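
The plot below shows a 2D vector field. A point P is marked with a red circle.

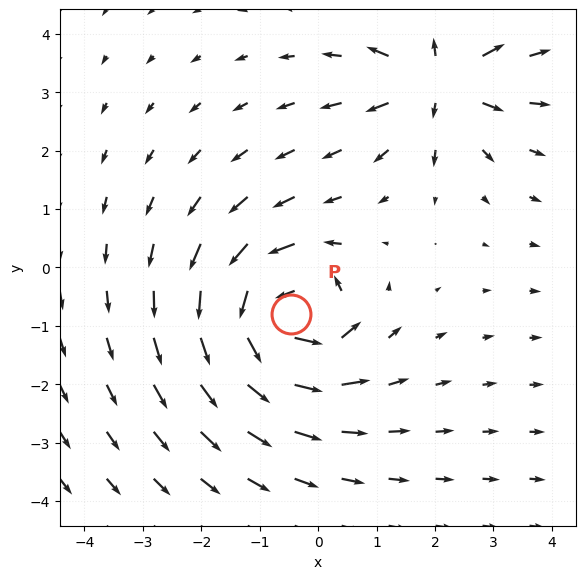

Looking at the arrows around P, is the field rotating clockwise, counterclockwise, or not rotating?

Near P at (-0.5, -0.8) the arrows circulate counterclockwise. The curl (z-component) there is about +6; positive curl means counterclockwise rotation.

counterclockwise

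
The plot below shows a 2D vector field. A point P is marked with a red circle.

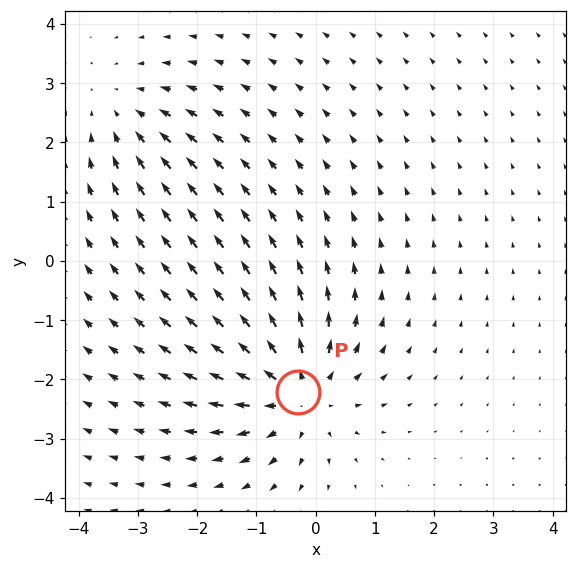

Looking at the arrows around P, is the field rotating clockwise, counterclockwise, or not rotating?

Near P at (-0.3, -2.2) the arrows show no circulation. The curl there is ≈0.

not rotating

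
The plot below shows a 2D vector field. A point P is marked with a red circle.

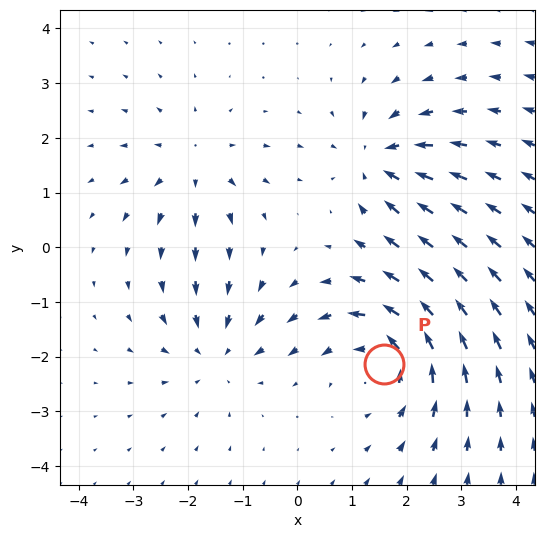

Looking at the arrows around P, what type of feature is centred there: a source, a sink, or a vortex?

At P (1.6, -2.1) the arrows circulate counterclockwise. Divergence ≈0, curl about +4 — near-zero divergence with nonzero curl is a vortex.

vortex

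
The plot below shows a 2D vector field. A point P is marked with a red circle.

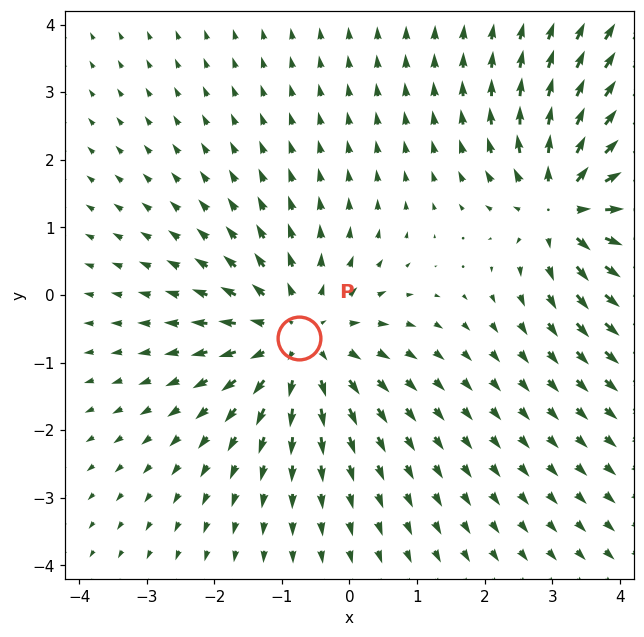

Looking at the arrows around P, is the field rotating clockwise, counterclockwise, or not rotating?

Near P at (-0.7, -0.6) the arrows show no circulation. The curl there is ≈0.

not rotating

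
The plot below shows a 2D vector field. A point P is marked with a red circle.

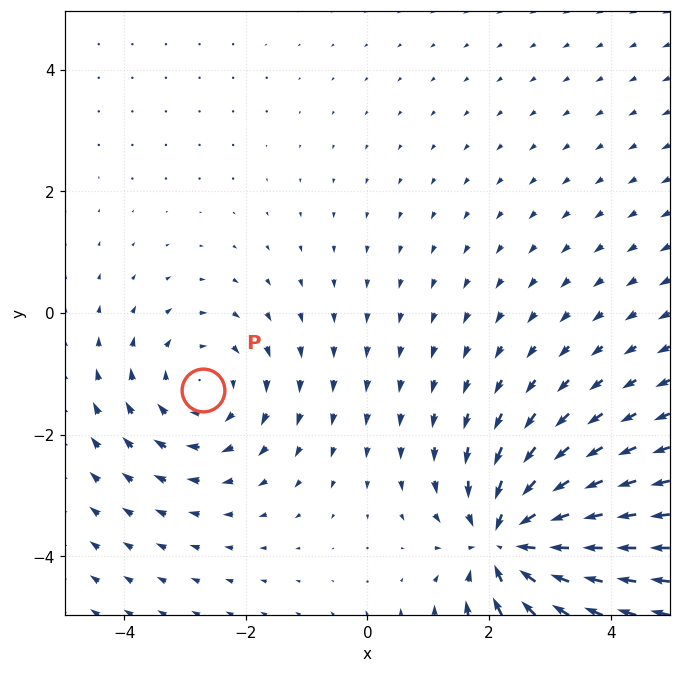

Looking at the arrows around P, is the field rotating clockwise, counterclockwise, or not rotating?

Near P at (-2.7, -1.3) the arrows circulate clockwise. The curl (z-component) there is about -3; negative curl means clockwise rotation.

clockwise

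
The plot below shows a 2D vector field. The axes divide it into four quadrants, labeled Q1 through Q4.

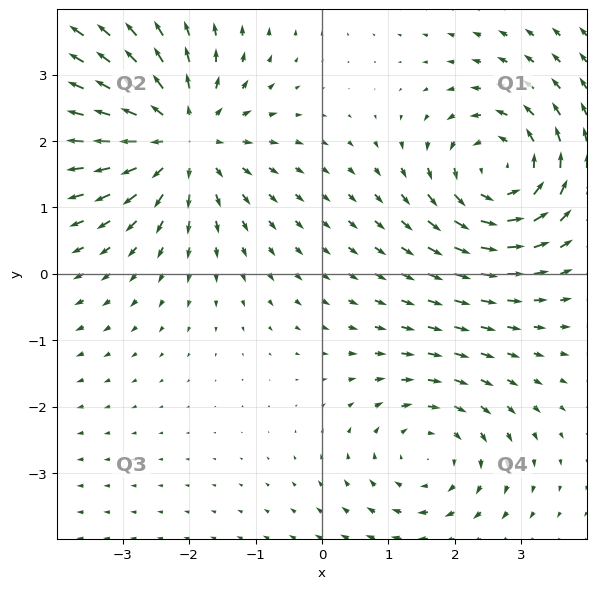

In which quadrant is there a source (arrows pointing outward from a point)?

Q2

The source sits at approximately (-2.1, 2.1), which lies in quadrant Q2. The divergence there is about +4, positive as expected for a source.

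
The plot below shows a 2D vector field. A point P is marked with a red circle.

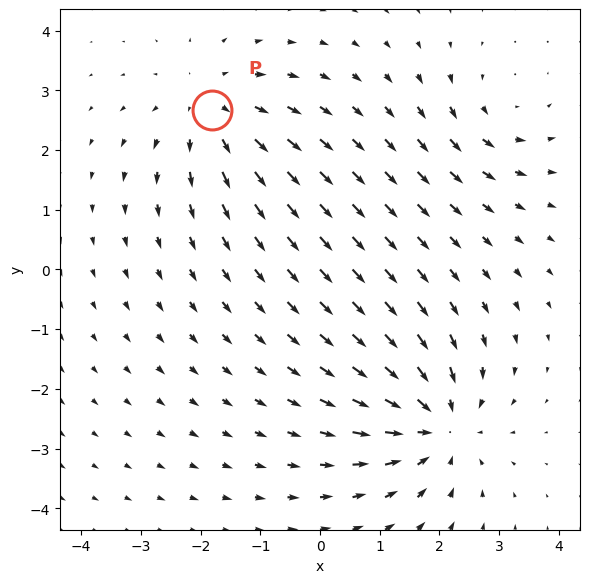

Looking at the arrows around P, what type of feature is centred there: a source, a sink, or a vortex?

At P (-1.8, 2.7) the arrows spread outward. Divergence about +3, curl ≈0 — positive divergence with near-zero curl is a source.

source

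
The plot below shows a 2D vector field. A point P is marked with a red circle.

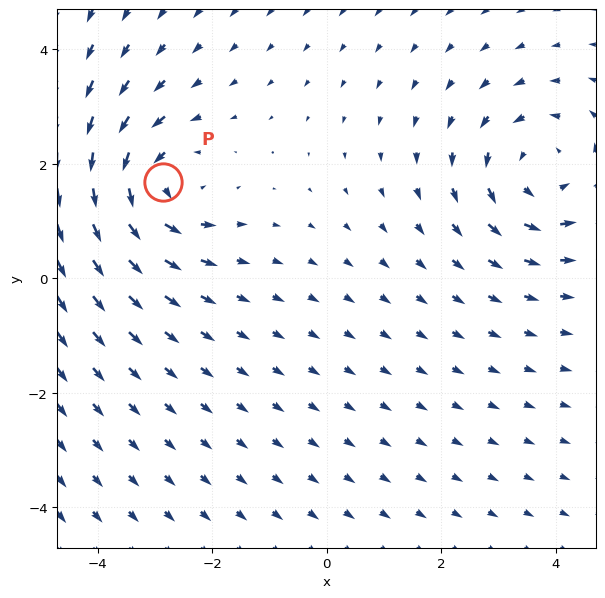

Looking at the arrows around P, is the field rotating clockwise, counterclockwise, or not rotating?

counterclockwise

Near P at (-2.9, 1.7) the arrows circulate counterclockwise. The curl (z-component) there is about +4; positive curl means counterclockwise rotation.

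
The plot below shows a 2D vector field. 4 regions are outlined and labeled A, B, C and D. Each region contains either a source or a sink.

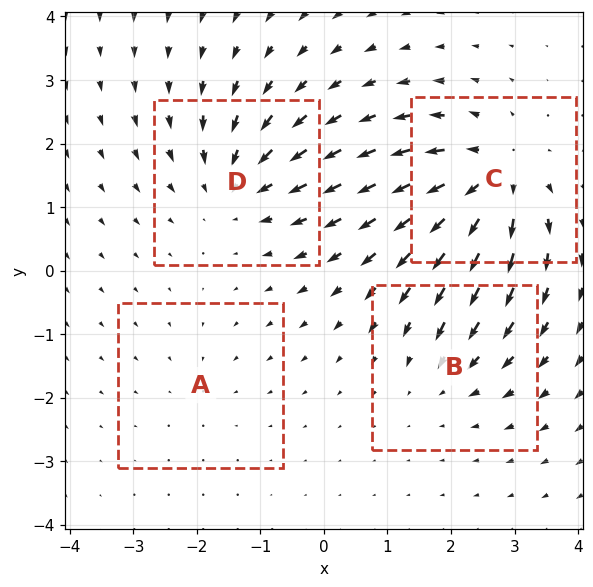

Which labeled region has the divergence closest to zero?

A

Divergence at each region's feature centre — A: about -2, B: about -3, C: about +6, D: about -5. Region A is closest to zero.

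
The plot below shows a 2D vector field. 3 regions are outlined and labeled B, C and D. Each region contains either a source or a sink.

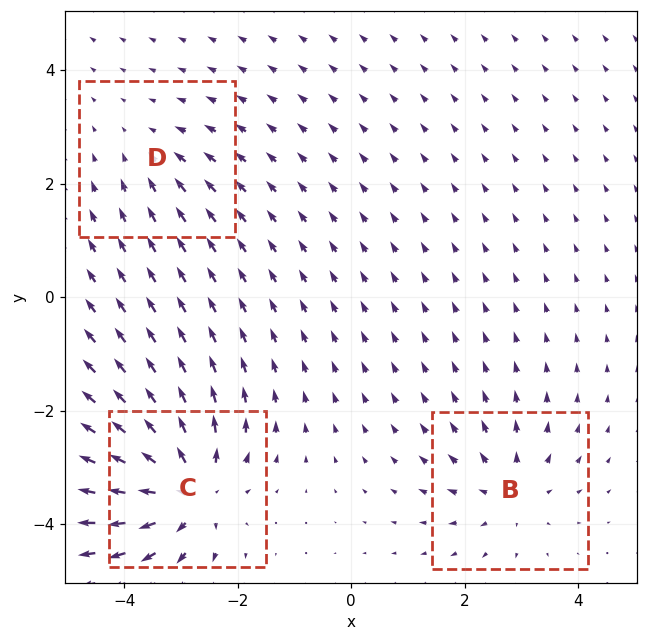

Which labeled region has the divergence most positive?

Divergence at each region's feature centre — B: about +3, C: about +6, D: about -2. Region C is most positive.

C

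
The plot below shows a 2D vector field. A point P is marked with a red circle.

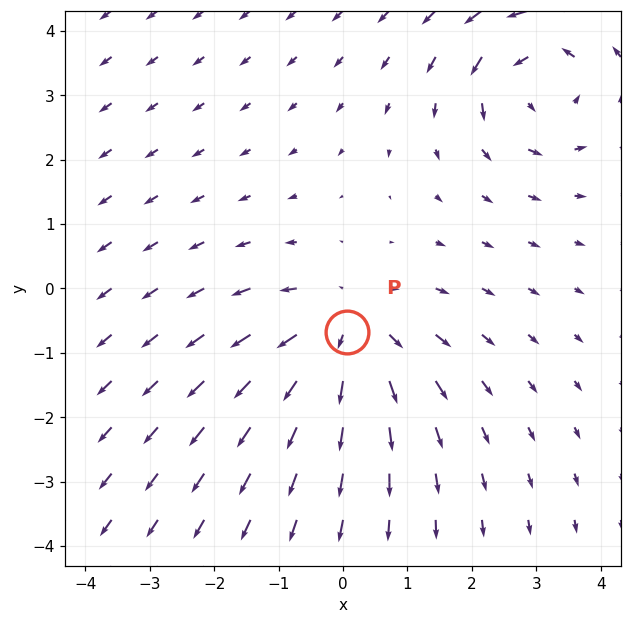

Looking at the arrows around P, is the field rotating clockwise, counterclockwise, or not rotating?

Near P at (0.1, -0.7) the arrows show no circulation. The curl there is ≈0.

not rotating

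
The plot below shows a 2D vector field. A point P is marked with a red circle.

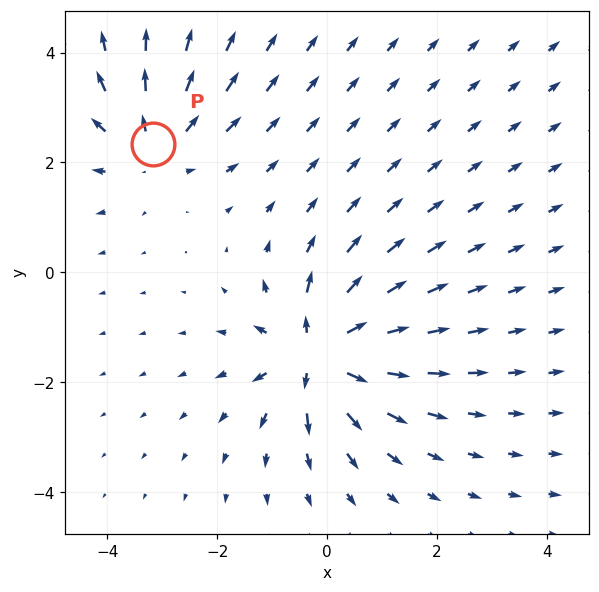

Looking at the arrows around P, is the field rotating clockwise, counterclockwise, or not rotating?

not rotating

Near P at (-3.2, 2.3) the arrows show no circulation. The curl there is ≈0.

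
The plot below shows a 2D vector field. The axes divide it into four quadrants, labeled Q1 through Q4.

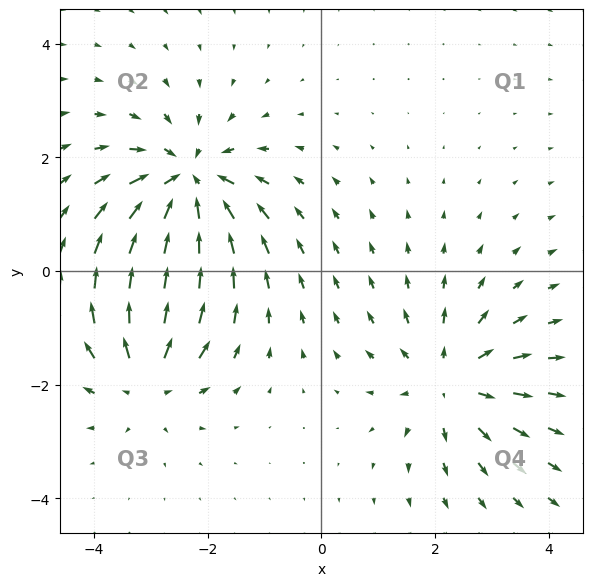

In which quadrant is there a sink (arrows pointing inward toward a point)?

The sink sits at approximately (-2.4, 1.5), which lies in quadrant Q2. The divergence there is about -5, negative as expected for a sink.

Q2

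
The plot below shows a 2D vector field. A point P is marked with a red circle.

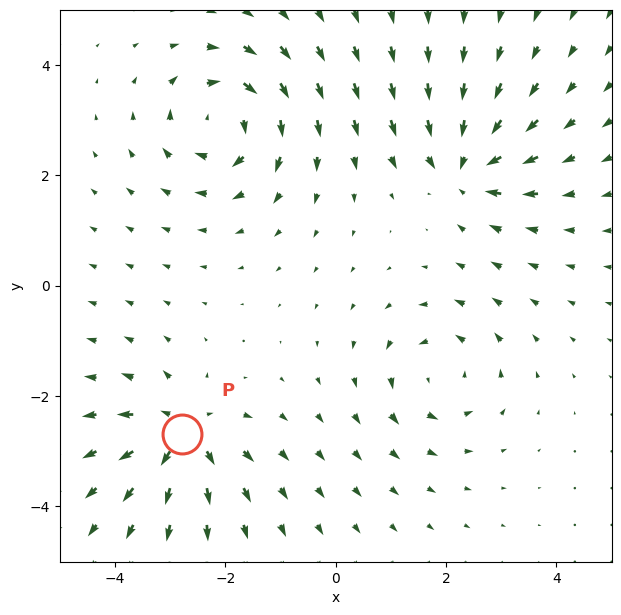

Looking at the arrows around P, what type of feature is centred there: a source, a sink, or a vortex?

source

At P (-2.8, -2.7) the arrows spread outward. Divergence about +5, curl ≈0 — positive divergence with near-zero curl is a source.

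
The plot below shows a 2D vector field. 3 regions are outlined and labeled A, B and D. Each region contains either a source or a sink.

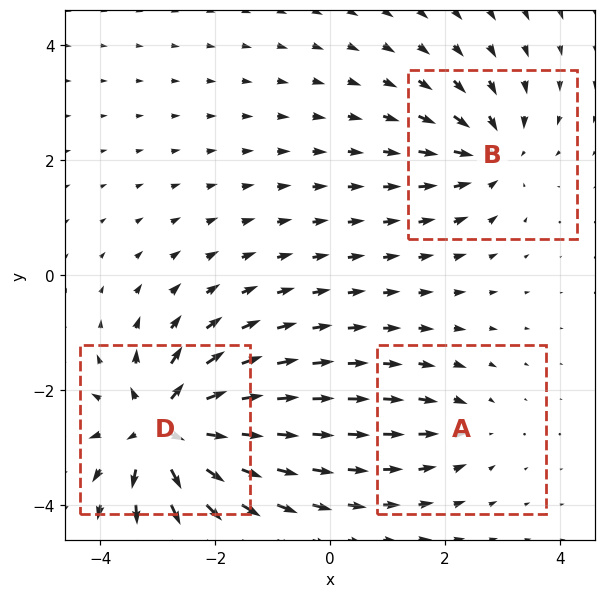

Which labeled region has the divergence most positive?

Divergence at each region's feature centre — A: about -2, B: about -4, D: about +6. Region D is most positive.

D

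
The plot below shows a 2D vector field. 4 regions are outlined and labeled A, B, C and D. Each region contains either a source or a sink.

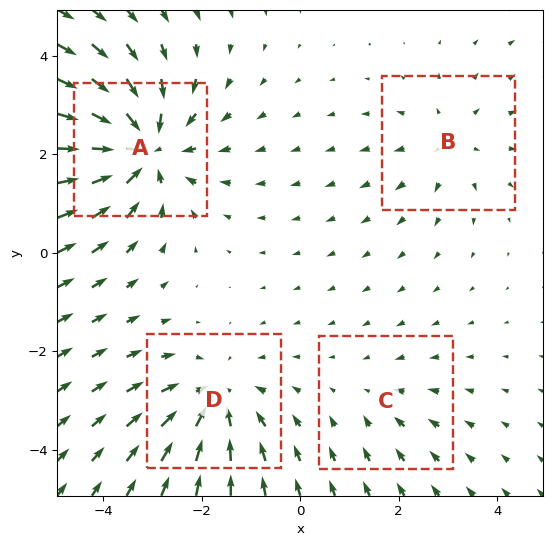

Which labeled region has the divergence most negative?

A

Divergence at each region's feature centre — A: about -6, B: about +3, C: about -2, D: about -4. Region A is most negative.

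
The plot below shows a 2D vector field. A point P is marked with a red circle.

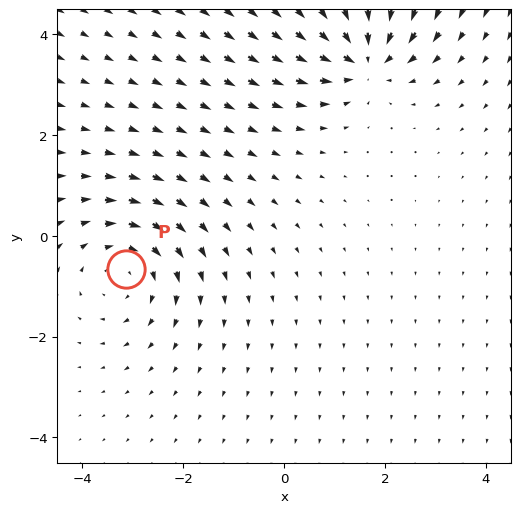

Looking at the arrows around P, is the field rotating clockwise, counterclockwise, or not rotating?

clockwise

Near P at (-3.1, -0.7) the arrows circulate clockwise. The curl (z-component) there is about -3; negative curl means clockwise rotation.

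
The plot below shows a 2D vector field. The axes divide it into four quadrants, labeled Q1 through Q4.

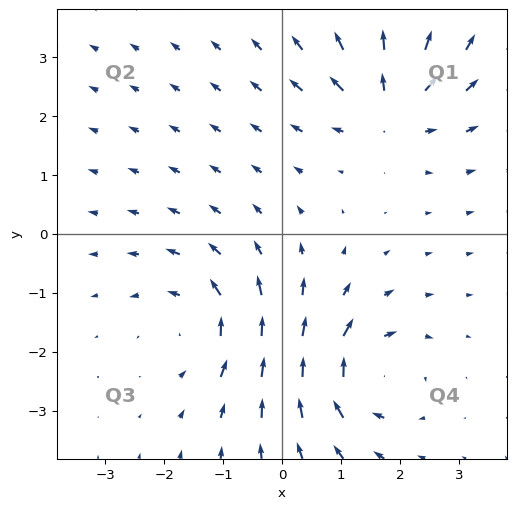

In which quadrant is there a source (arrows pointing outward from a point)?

The source sits at approximately (1.8, 2.2), which lies in quadrant Q1. The divergence there is about +6, positive as expected for a source.

Q1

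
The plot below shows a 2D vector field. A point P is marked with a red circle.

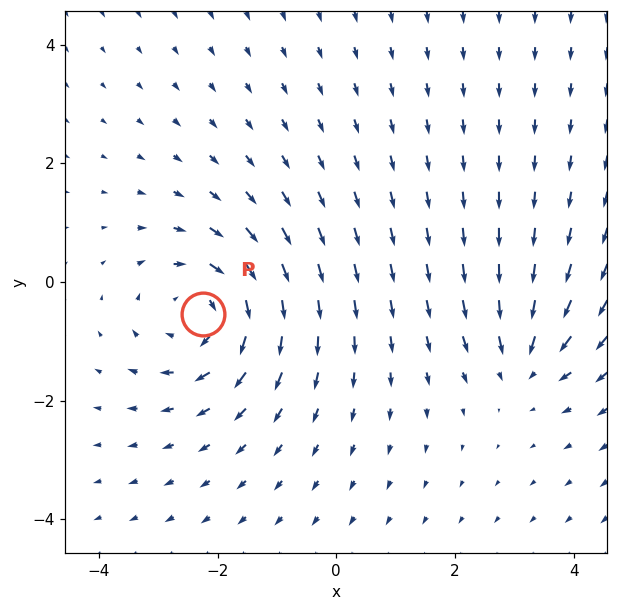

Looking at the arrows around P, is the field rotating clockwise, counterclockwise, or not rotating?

Near P at (-2.3, -0.5) the arrows circulate clockwise. The curl (z-component) there is about -4; negative curl means clockwise rotation.

clockwise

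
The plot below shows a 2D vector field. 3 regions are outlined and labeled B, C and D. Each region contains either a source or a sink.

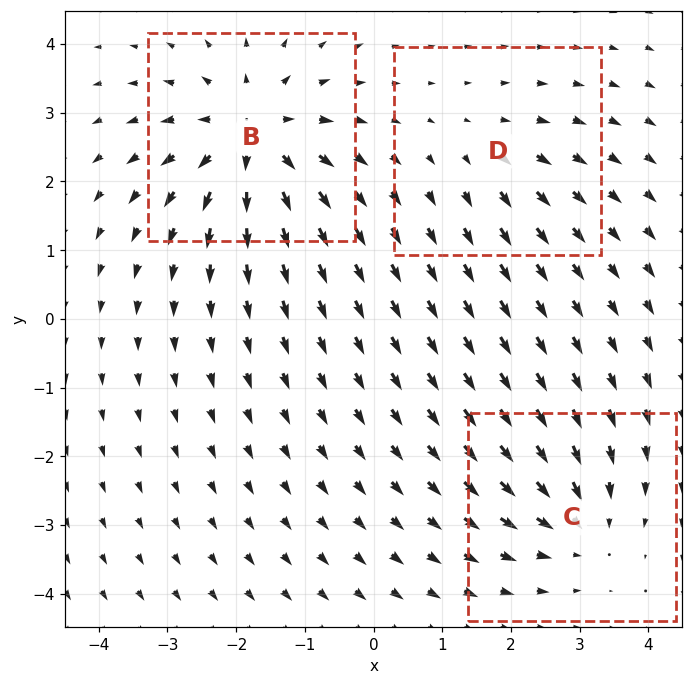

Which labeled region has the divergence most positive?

Divergence at each region's feature centre — B: about +5, C: about -3, D: about +2. Region B is most positive.

B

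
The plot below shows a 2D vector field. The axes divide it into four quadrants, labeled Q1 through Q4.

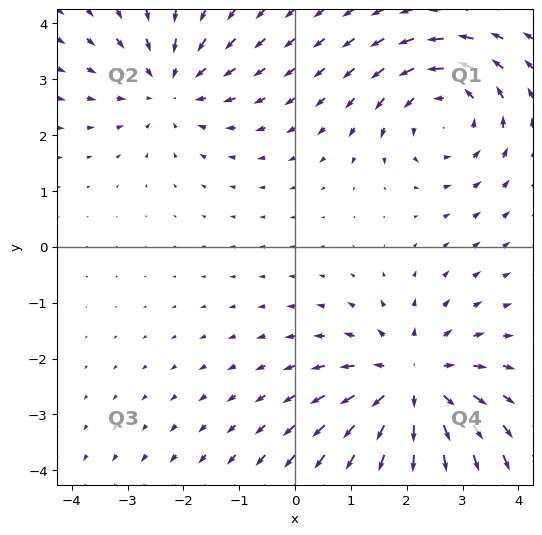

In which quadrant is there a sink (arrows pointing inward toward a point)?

The sink sits at approximately (-2.2, 2.9), which lies in quadrant Q2. The divergence there is about -3, negative as expected for a sink.

Q2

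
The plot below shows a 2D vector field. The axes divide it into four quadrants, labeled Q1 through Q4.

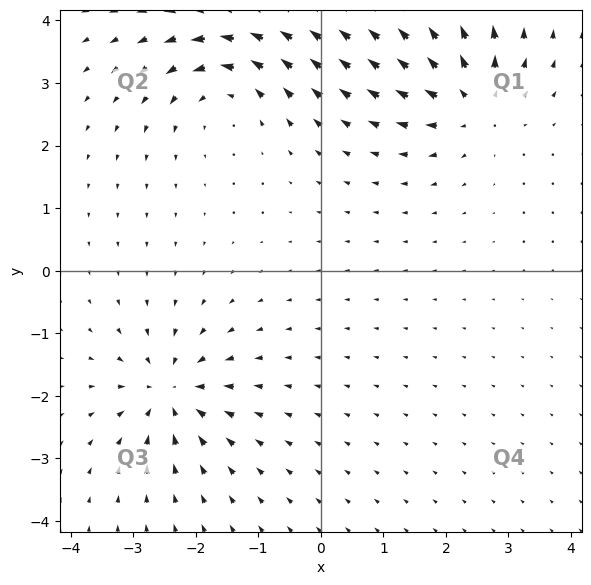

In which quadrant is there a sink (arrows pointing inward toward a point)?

The sink sits at approximately (-2.4, -1.9), which lies in quadrant Q3. The divergence there is about -6, negative as expected for a sink.

Q3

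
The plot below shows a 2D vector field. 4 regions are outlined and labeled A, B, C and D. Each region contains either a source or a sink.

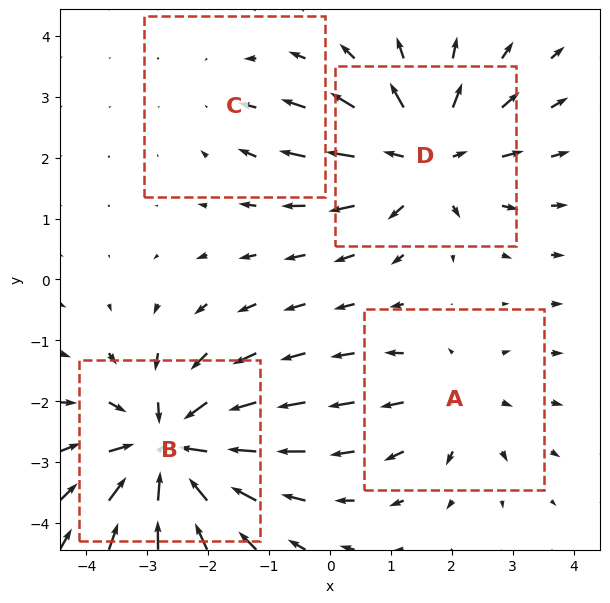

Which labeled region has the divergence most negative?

B

Divergence at each region's feature centre — A: about +3, B: about -7, C: about -2, D: about +5. Region B is most negative.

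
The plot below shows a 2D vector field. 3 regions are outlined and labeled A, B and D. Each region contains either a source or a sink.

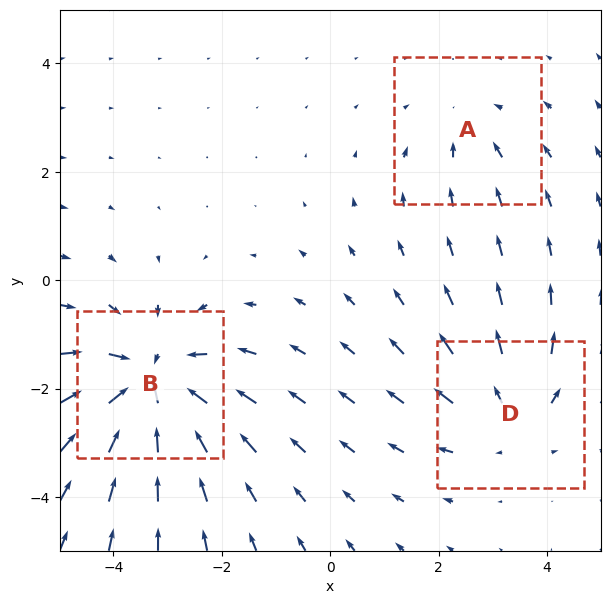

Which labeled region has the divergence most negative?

B

Divergence at each region's feature centre — A: about -2, B: about -4, D: about +3. Region B is most negative.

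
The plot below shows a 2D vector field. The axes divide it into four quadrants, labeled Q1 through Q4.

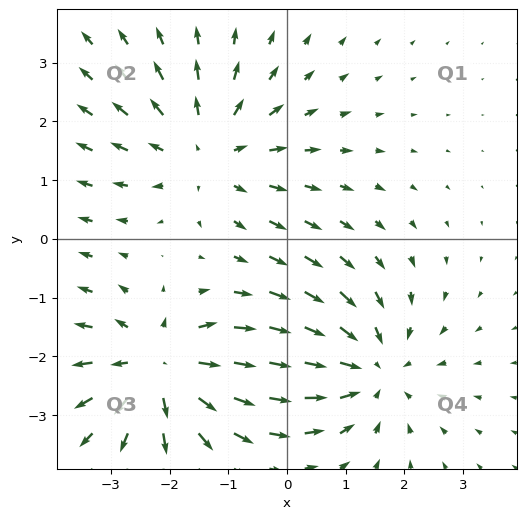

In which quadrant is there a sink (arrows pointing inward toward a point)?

Q4

The sink sits at approximately (1.4, -2.2), which lies in quadrant Q4. The divergence there is about -4, negative as expected for a sink.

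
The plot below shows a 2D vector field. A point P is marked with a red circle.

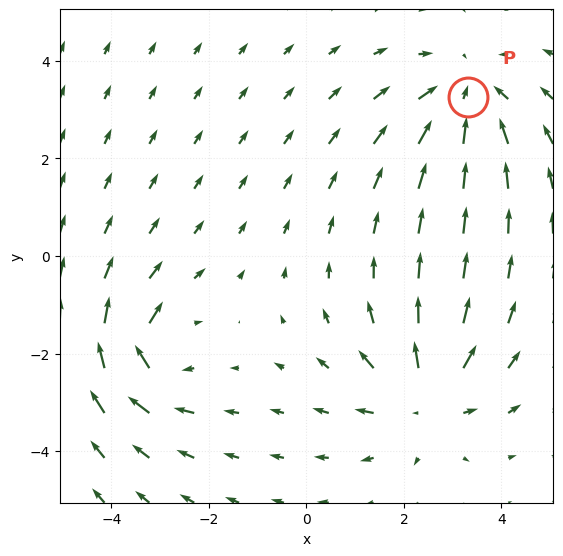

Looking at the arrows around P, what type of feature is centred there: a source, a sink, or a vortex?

At P (3.3, 3.3) the arrows converge inward. Divergence about -4, curl ≈0 — negative divergence with near-zero curl is a sink.

sink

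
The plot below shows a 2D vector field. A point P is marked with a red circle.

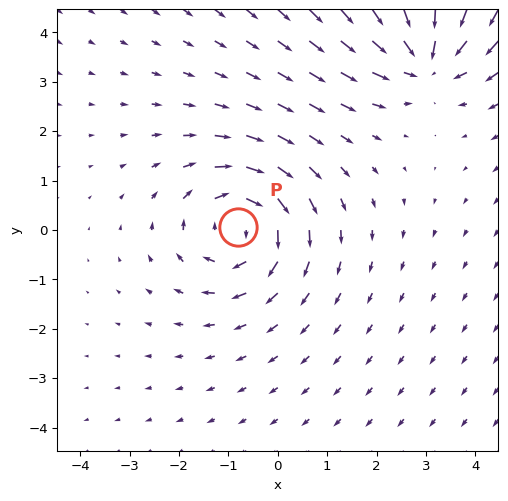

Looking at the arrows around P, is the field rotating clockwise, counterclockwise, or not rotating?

Near P at (-0.8, 0.1) the arrows circulate clockwise. The curl (z-component) there is about -5; negative curl means clockwise rotation.

clockwise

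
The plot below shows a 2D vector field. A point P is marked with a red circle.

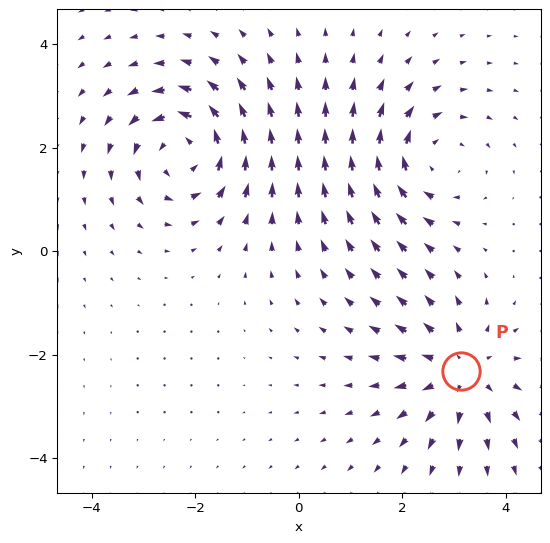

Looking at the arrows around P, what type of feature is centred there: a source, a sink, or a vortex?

At P (3.1, -2.3) the arrows spread outward. Divergence about +3, curl ≈0 — positive divergence with near-zero curl is a source.

source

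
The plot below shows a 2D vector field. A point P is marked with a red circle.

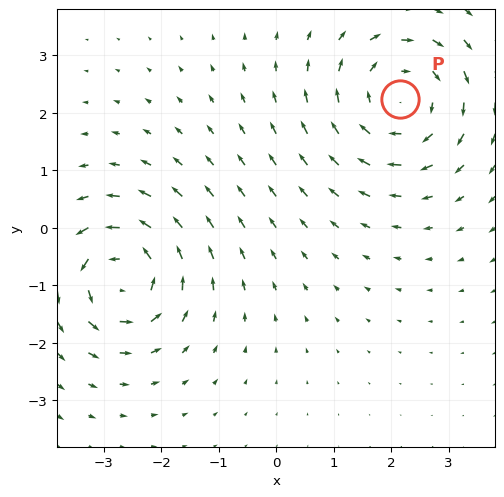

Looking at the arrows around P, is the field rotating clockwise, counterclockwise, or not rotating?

Near P at (2.2, 2.2) the arrows circulate clockwise. The curl (z-component) there is about -4; negative curl means clockwise rotation.

clockwise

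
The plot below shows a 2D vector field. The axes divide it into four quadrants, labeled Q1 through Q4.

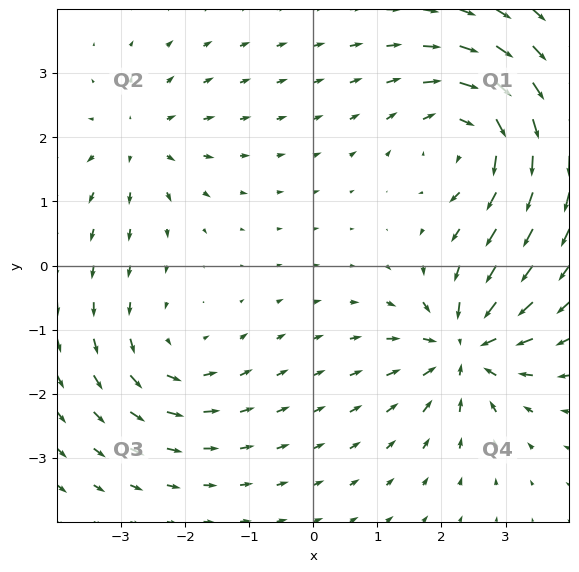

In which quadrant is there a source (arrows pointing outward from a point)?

The source sits at approximately (-2.7, 1.9), which lies in quadrant Q2. The divergence there is about +3, positive as expected for a source.

Q2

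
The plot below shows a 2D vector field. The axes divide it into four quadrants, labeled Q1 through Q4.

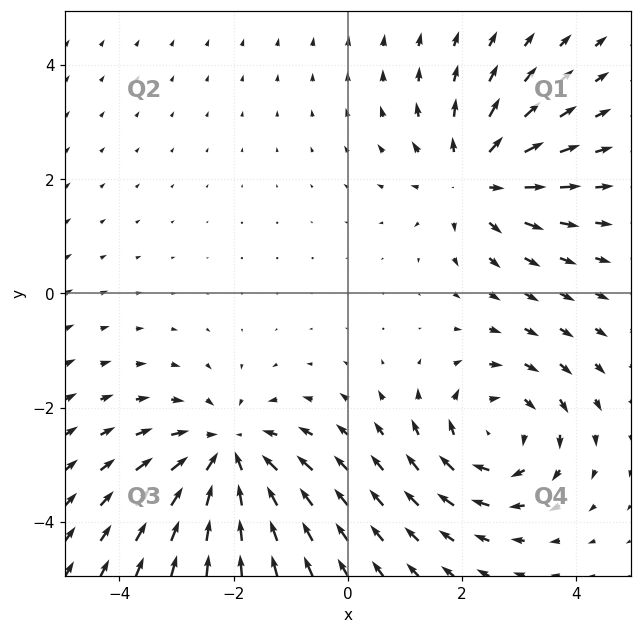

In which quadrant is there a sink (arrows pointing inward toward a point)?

Q3

The sink sits at approximately (-2.1, -2.8), which lies in quadrant Q3. The divergence there is about -4, negative as expected for a sink.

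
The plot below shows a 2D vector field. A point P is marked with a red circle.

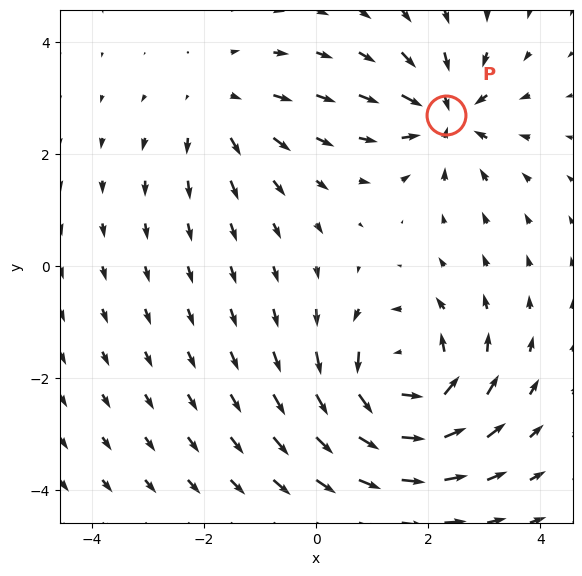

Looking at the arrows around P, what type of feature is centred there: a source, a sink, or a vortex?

sink

At P (2.3, 2.7) the arrows converge inward. Divergence about -5, curl ≈0 — negative divergence with near-zero curl is a sink.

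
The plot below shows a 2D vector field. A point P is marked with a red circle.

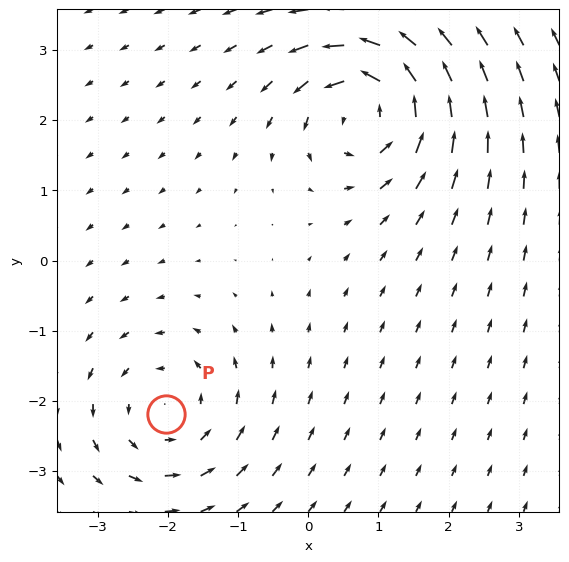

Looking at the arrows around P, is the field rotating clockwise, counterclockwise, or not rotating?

counterclockwise

Near P at (-2.0, -2.2) the arrows circulate counterclockwise. The curl (z-component) there is about +4; positive curl means counterclockwise rotation.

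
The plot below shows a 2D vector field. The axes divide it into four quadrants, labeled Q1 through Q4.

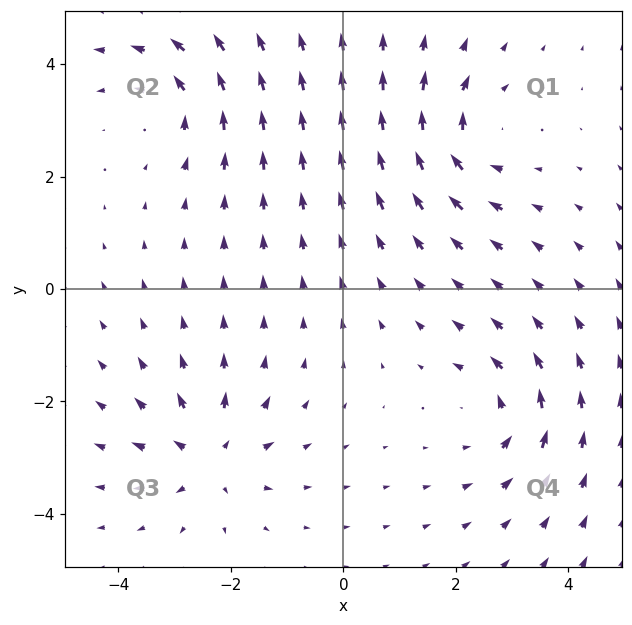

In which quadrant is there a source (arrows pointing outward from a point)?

Q3

The source sits at approximately (-2.4, -3.0), which lies in quadrant Q3. The divergence there is about +5, positive as expected for a source.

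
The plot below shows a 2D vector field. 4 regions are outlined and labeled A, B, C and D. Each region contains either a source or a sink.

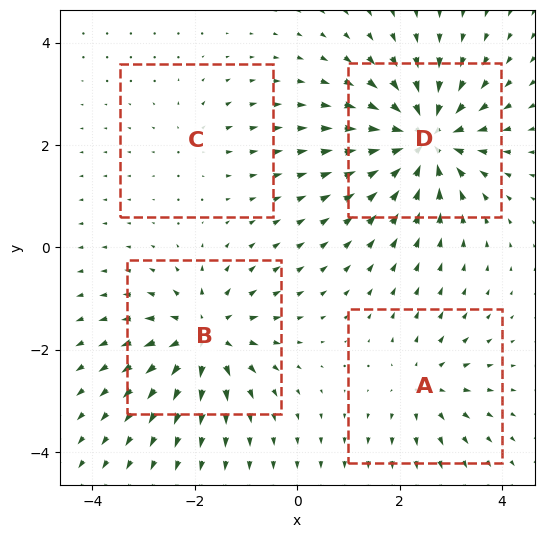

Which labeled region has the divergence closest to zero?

C

Divergence at each region's feature centre — A: about +4, B: about +6, C: about +2, D: about -8. Region C is closest to zero.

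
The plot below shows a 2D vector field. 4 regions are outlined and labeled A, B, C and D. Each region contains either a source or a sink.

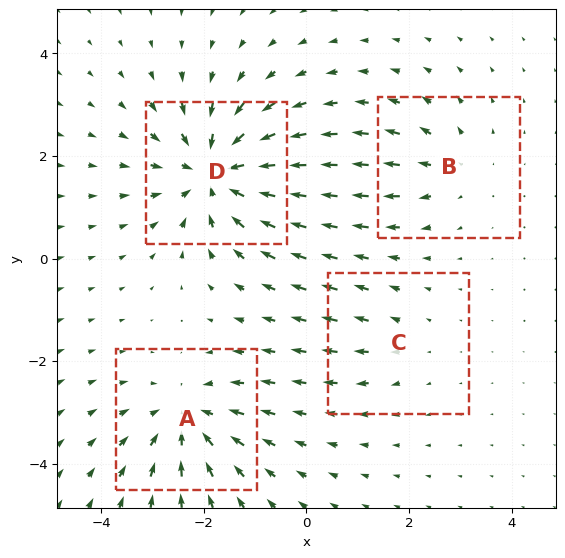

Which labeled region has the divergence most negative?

Divergence at each region's feature centre — A: about -5, B: about +3, C: about +2, D: about -7. Region D is most negative.

D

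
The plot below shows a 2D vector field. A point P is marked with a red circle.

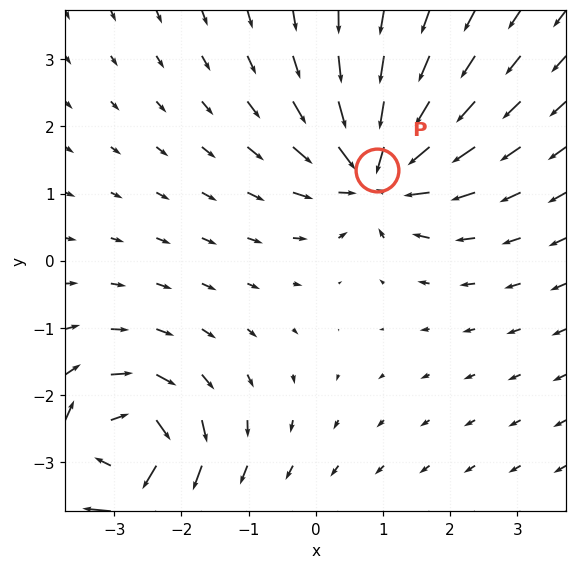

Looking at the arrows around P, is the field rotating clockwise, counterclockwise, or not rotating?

Near P at (0.9, 1.3) the arrows show no circulation. The curl there is ≈0.

not rotating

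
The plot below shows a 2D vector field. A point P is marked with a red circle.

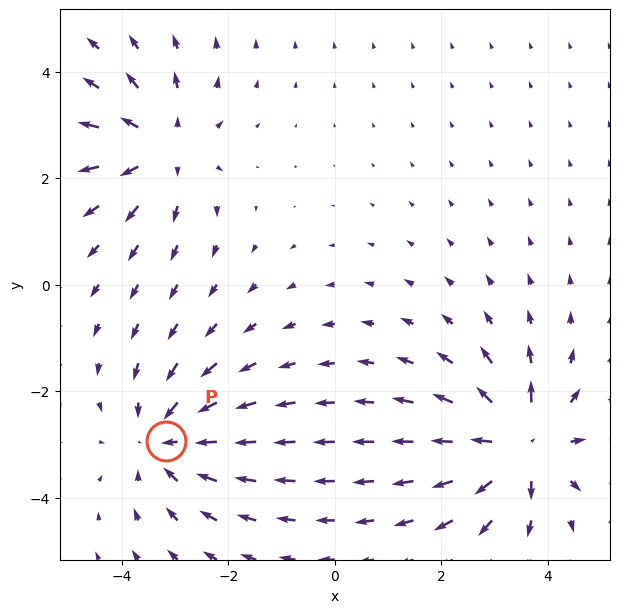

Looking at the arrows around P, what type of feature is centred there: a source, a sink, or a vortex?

At P (-3.2, -2.9) the arrows converge inward. Divergence about -3, curl ≈0 — negative divergence with near-zero curl is a sink.

sink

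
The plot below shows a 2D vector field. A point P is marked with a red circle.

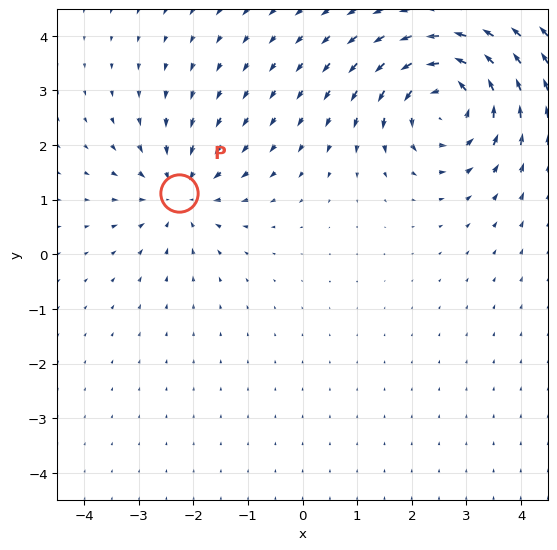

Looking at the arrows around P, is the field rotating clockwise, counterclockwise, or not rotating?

not rotating

Near P at (-2.3, 1.1) the arrows show no circulation. The curl there is ≈0.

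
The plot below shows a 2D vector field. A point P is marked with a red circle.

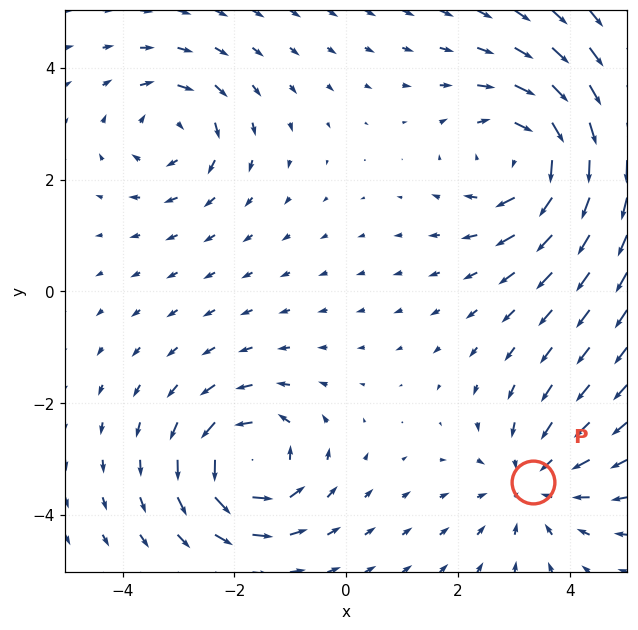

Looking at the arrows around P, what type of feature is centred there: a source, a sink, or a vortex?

sink

At P (3.4, -3.4) the arrows converge inward. Divergence about -3, curl ≈0 — negative divergence with near-zero curl is a sink.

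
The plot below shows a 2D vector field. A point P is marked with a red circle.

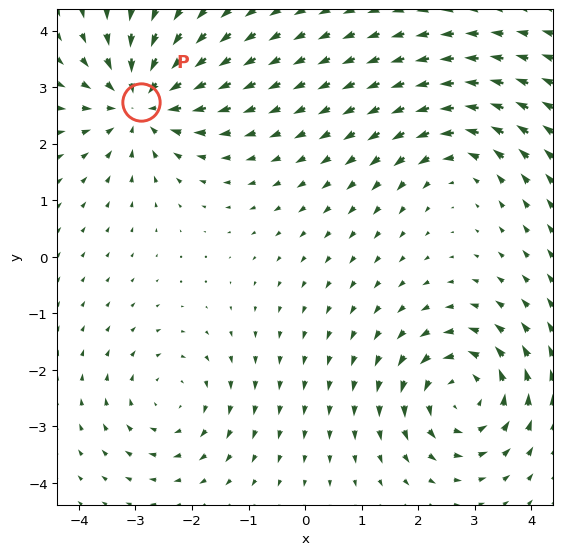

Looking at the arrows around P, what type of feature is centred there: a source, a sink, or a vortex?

At P (-2.9, 2.7) the arrows converge inward. Divergence about -5, curl ≈0 — negative divergence with near-zero curl is a sink.

sink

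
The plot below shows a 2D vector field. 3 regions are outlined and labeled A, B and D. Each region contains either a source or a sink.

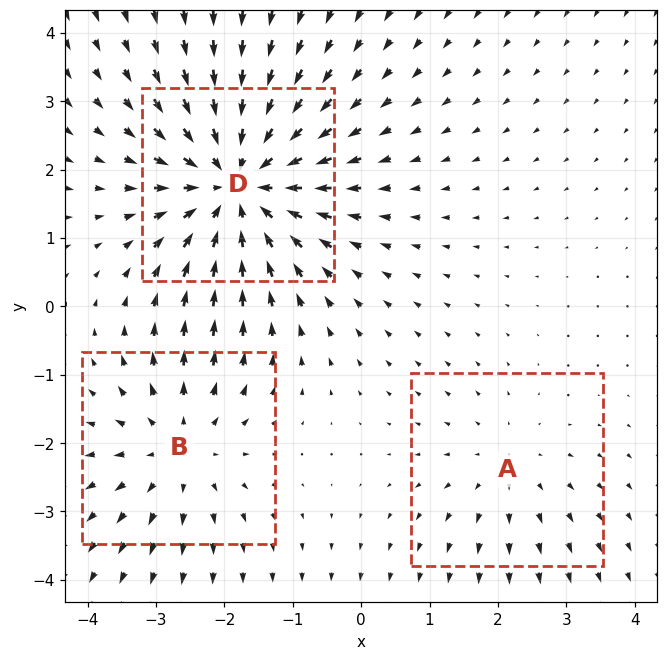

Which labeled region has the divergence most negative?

D

Divergence at each region's feature centre — A: about +2, B: about +3, D: about -4. Region D is most negative.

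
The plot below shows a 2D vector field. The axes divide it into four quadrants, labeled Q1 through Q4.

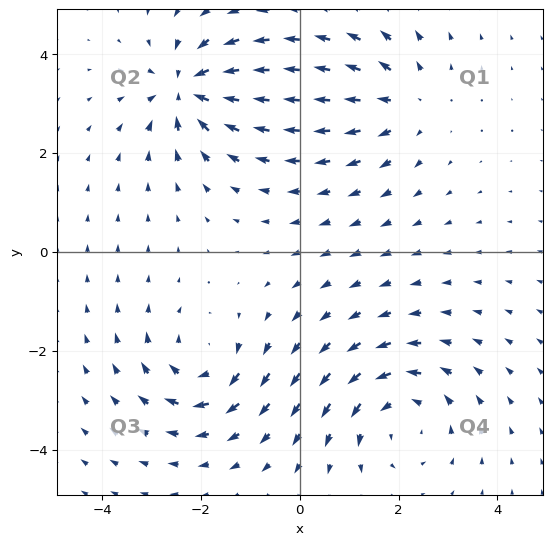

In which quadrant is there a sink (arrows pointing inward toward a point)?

Q2

The sink sits at approximately (-2.3, 3.3), which lies in quadrant Q2. The divergence there is about -6, negative as expected for a sink.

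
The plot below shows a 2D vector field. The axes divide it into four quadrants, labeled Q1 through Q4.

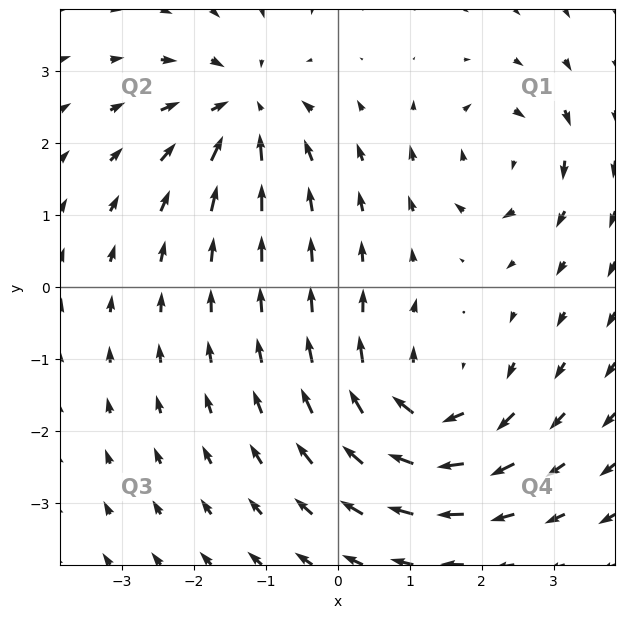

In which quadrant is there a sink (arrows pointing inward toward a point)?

The sink sits at approximately (-1.3, 2.5), which lies in quadrant Q2. The divergence there is about -5, negative as expected for a sink.

Q2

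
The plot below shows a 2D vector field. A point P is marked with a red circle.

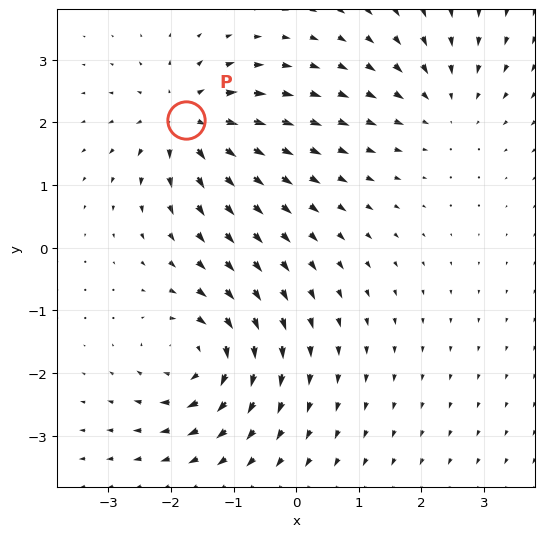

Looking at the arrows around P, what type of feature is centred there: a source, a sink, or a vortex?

source

At P (-1.8, 2.0) the arrows spread outward. Divergence about +6, curl ≈0 — positive divergence with near-zero curl is a source.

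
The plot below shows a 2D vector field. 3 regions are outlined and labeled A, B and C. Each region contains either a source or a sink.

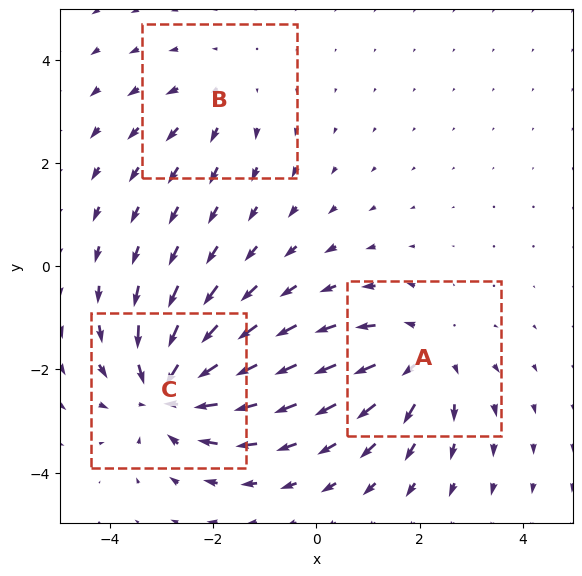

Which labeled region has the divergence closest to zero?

B

Divergence at each region's feature centre — A: about +3, B: about +2, C: about -4. Region B is closest to zero.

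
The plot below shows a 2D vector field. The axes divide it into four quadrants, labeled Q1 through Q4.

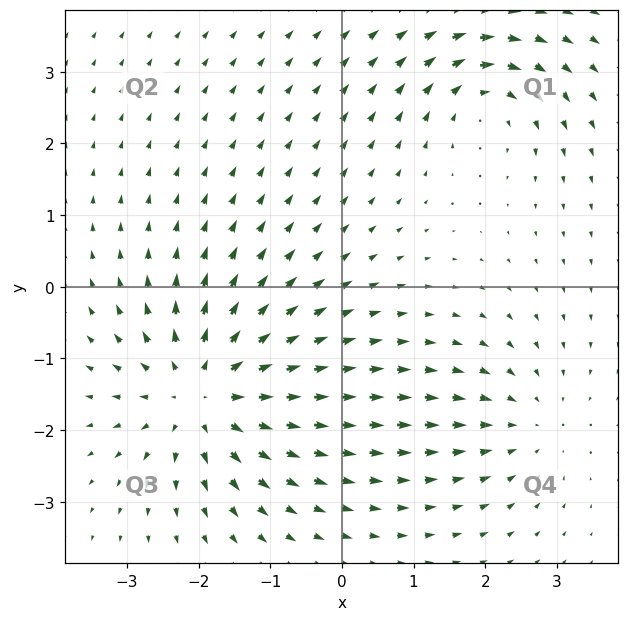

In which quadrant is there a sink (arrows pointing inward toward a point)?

The sink sits at approximately (2.6, -1.9), which lies in quadrant Q4. The divergence there is about -2, negative as expected for a sink.

Q4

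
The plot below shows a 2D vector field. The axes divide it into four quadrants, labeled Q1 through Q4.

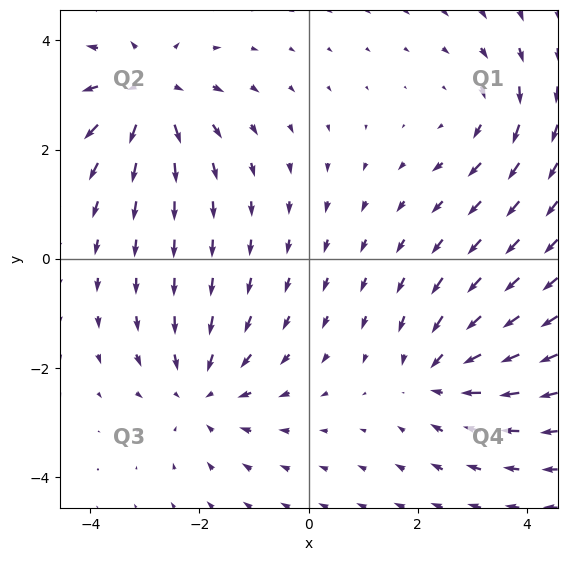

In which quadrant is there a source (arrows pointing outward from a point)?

Q2

The source sits at approximately (-2.9, 3.0), which lies in quadrant Q2. The divergence there is about +5, positive as expected for a source.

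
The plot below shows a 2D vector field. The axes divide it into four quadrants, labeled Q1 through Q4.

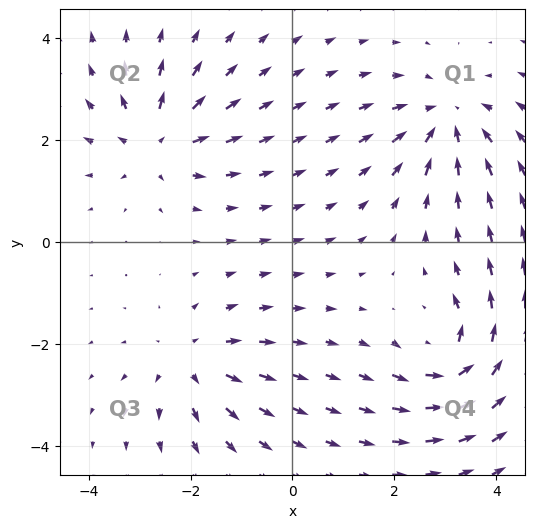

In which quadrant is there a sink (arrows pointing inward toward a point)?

Q1

The sink sits at approximately (3.0, 2.4), which lies in quadrant Q1. The divergence there is about -5, negative as expected for a sink.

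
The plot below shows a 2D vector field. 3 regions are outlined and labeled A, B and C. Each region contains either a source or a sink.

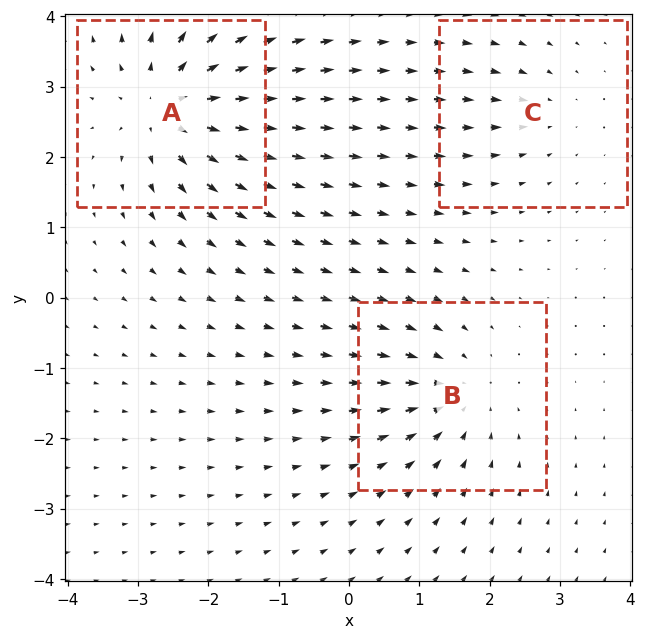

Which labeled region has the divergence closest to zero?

C

Divergence at each region's feature centre — A: about +5, B: about -4, C: about -2. Region C is closest to zero.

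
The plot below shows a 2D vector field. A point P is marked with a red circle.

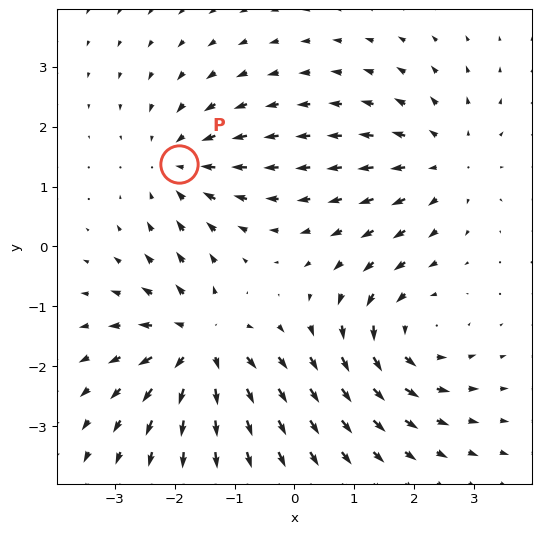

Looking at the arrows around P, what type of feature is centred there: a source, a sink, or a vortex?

sink

At P (-1.9, 1.4) the arrows converge inward. Divergence about -3, curl ≈0 — negative divergence with near-zero curl is a sink.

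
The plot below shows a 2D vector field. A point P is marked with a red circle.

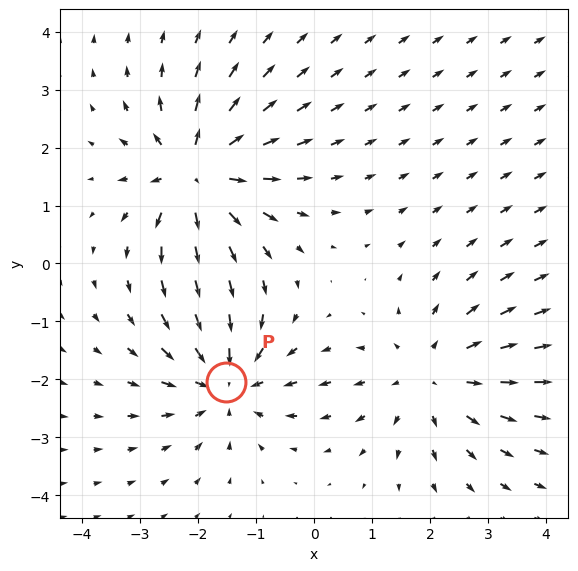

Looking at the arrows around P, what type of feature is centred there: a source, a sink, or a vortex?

At P (-1.5, -2.1) the arrows converge inward. Divergence about -3, curl ≈0 — negative divergence with near-zero curl is a sink.

sink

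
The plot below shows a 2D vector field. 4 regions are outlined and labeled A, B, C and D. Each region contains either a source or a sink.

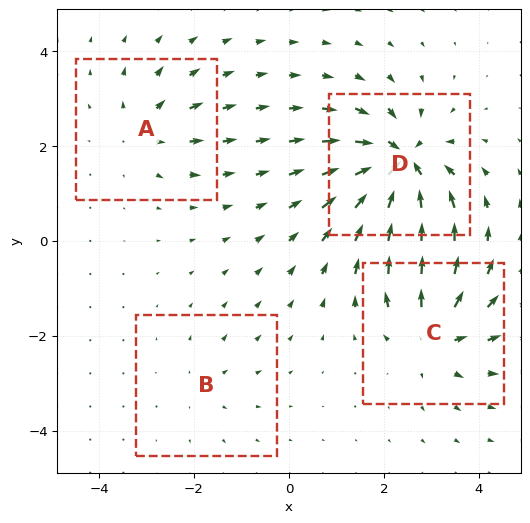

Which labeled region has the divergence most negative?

D

Divergence at each region's feature centre — A: about +4, B: about +3, C: about +6, D: about -9. Region D is most negative.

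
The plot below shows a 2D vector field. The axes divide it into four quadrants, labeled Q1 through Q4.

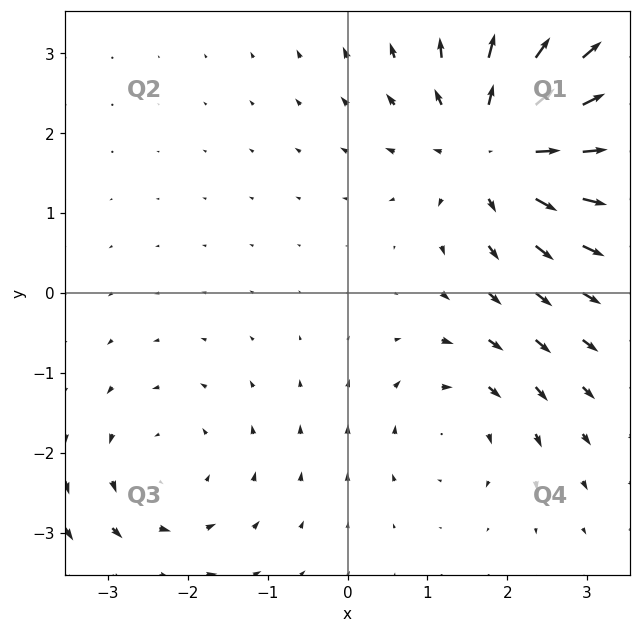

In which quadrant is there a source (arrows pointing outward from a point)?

The source sits at approximately (1.9, 1.9), which lies in quadrant Q1. The divergence there is about +5, positive as expected for a source.

Q1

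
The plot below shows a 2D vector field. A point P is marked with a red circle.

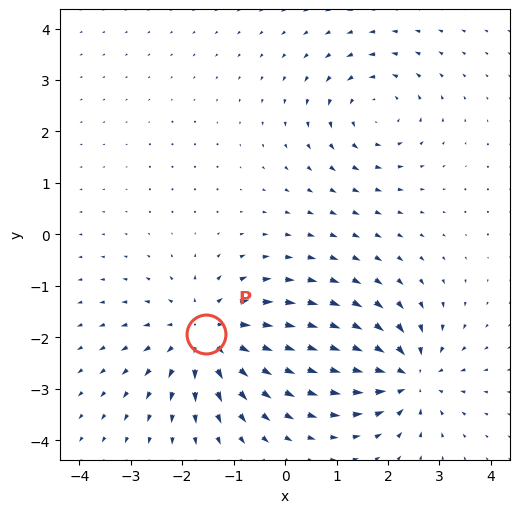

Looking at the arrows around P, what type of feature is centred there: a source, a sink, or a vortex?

source

At P (-1.5, -1.9) the arrows spread outward. Divergence about +4, curl ≈0 — positive divergence with near-zero curl is a source.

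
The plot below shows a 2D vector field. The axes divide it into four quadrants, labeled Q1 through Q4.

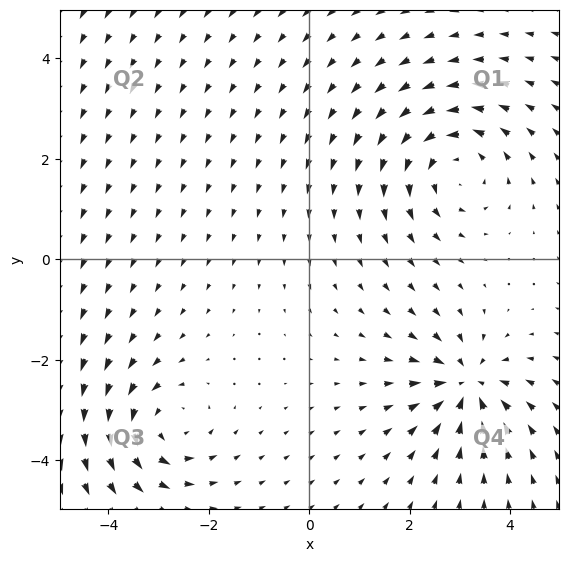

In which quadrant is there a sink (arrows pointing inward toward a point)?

The sink sits at approximately (3.1, -2.5), which lies in quadrant Q4. The divergence there is about -5, negative as expected for a sink.

Q4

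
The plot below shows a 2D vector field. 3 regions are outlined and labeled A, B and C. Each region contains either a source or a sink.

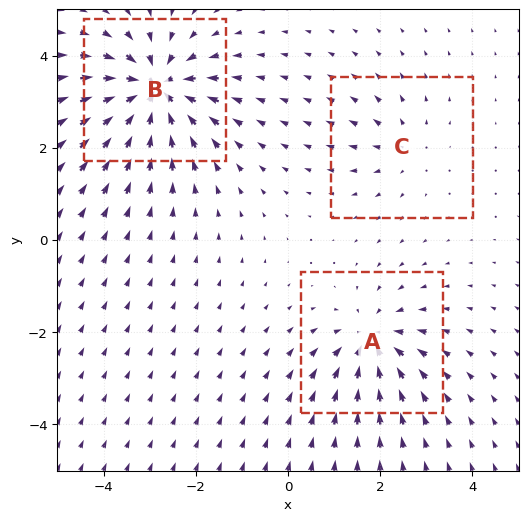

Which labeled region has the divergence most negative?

Divergence at each region's feature centre — A: about -4, B: about -6, C: about +2. Region B is most negative.

B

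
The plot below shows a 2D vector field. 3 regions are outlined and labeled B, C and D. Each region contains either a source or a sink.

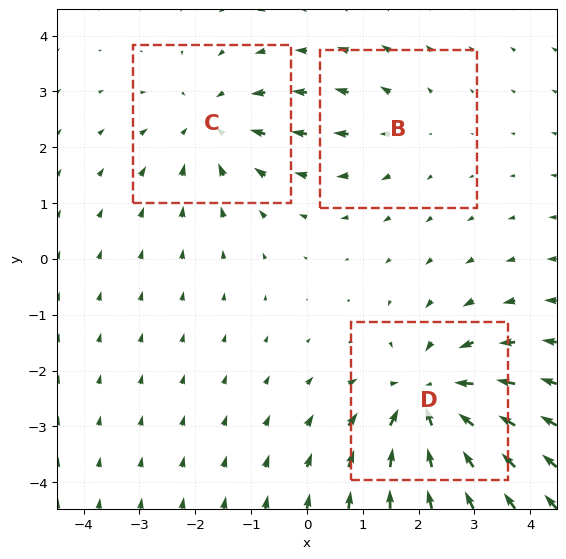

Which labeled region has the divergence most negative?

D

Divergence at each region's feature centre — B: about +2, C: about -3, D: about -4. Region D is most negative.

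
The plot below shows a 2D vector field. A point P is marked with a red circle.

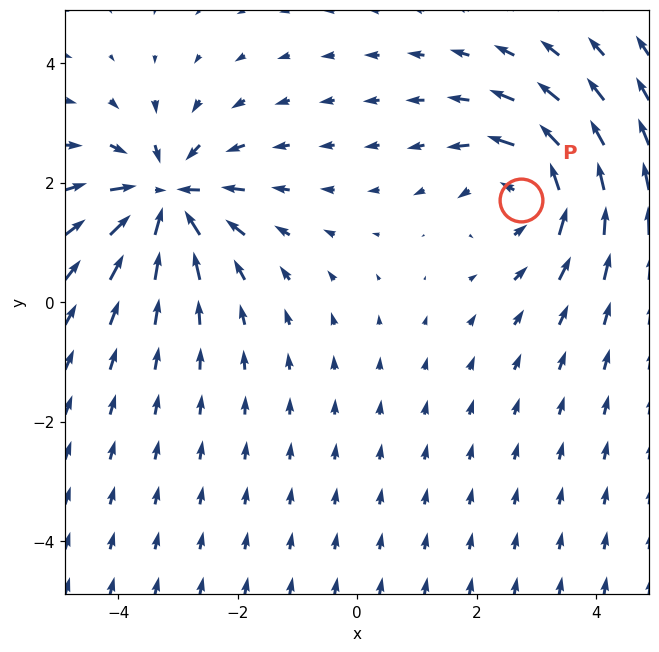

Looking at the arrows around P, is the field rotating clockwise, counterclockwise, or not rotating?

Near P at (2.7, 1.7) the arrows circulate counterclockwise. The curl (z-component) there is about +5; positive curl means counterclockwise rotation.

counterclockwise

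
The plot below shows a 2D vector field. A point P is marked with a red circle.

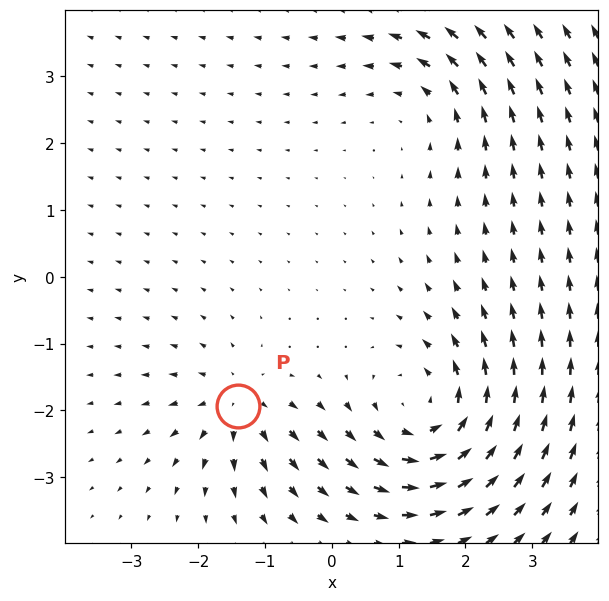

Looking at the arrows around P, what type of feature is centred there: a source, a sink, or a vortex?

At P (-1.4, -1.9) the arrows spread outward. Divergence about +4, curl ≈0 — positive divergence with near-zero curl is a source.

source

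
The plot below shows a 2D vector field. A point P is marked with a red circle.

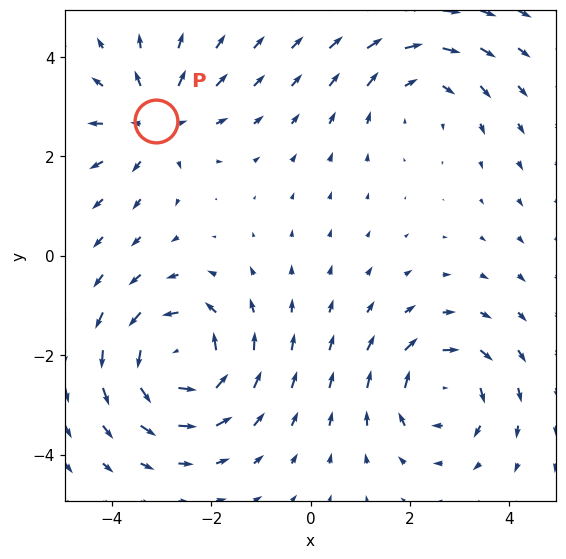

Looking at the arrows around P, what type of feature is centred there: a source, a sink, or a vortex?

At P (-3.1, 2.7) the arrows spread outward. Divergence about +4, curl ≈0 — positive divergence with near-zero curl is a source.

source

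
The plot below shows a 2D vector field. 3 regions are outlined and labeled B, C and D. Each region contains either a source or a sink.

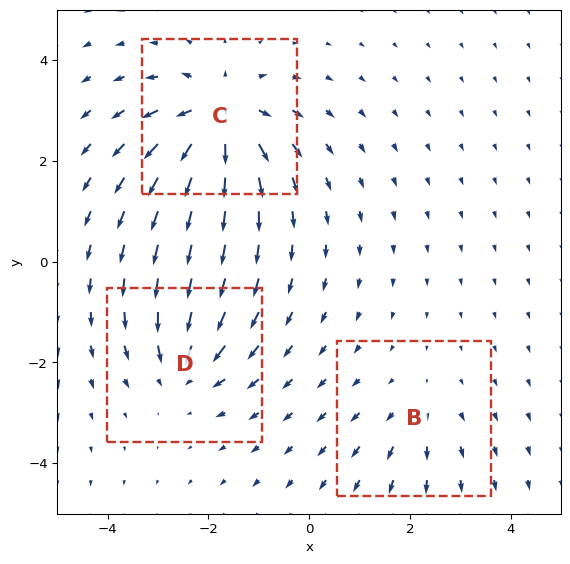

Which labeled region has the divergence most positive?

Divergence at each region's feature centre — B: about +2, C: about +6, D: about -4. Region C is most positive.

C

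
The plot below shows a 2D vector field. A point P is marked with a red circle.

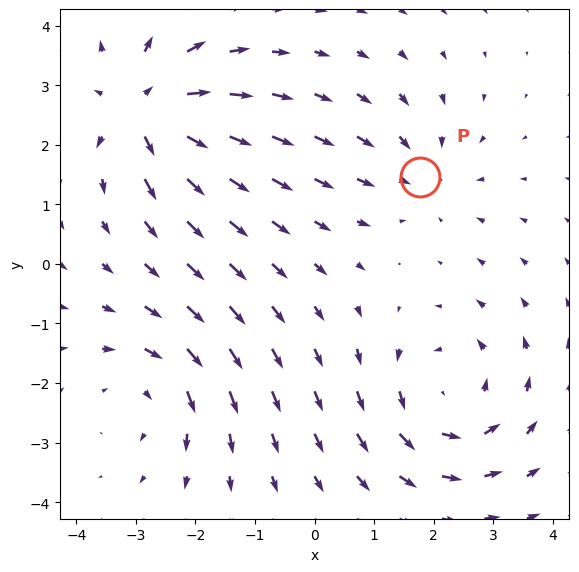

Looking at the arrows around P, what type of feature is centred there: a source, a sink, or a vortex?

At P (1.8, 1.5) the arrows converge inward. Divergence about -3, curl ≈0 — negative divergence with near-zero curl is a sink.

sink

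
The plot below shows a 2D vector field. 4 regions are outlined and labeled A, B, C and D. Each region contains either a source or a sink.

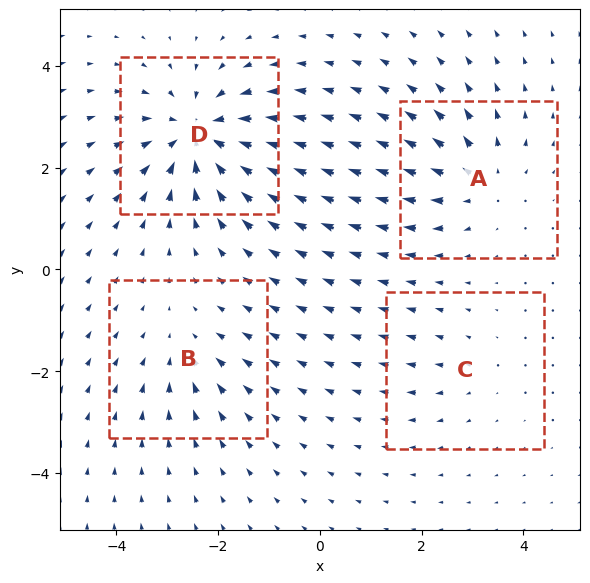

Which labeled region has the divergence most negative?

Divergence at each region's feature centre — A: about +4, B: about -3, C: about +2, D: about -7. Region D is most negative.

D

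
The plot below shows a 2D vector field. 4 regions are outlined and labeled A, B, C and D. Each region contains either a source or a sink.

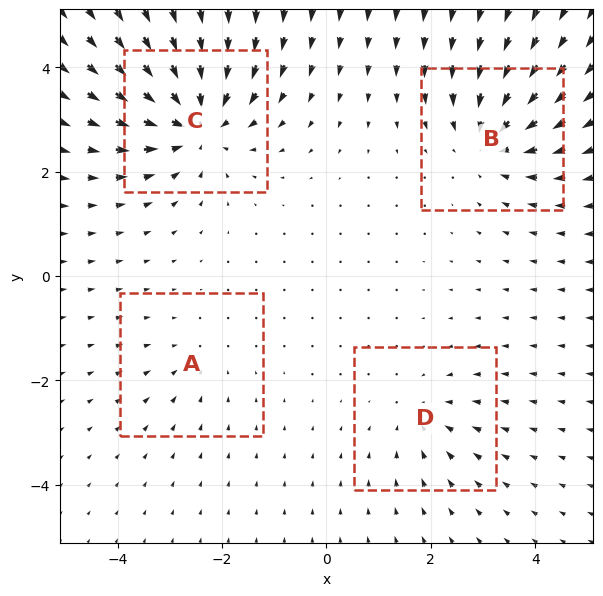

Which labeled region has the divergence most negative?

C

Divergence at each region's feature centre — A: about -2, B: about -5, C: about -7, D: about -3. Region C is most negative.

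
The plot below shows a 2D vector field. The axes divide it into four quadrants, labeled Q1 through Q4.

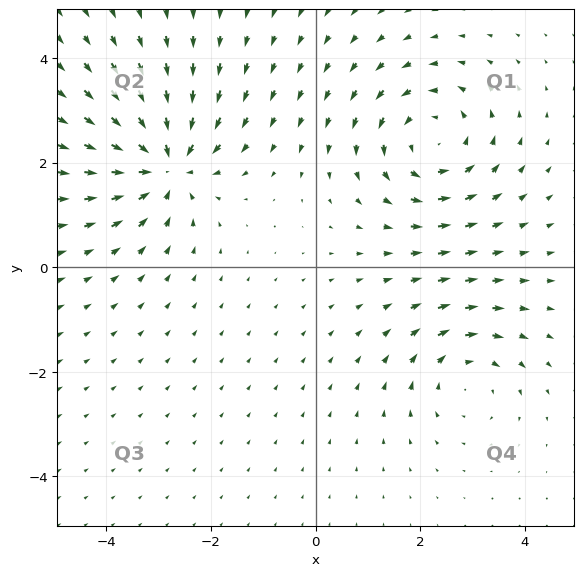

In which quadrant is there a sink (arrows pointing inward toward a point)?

The sink sits at approximately (-2.9, 2.0), which lies in quadrant Q2. The divergence there is about -6, negative as expected for a sink.

Q2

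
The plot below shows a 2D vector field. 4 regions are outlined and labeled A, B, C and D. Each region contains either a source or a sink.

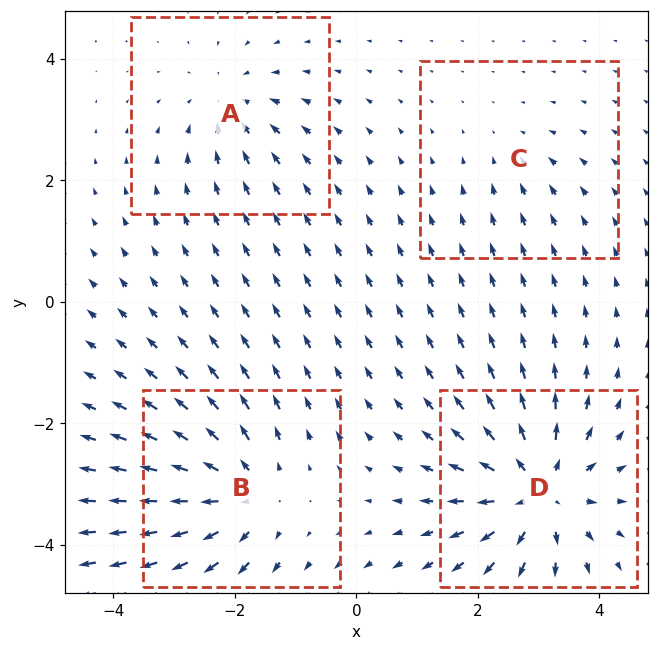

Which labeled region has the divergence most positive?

D

Divergence at each region's feature centre — A: about -4, B: about +6, C: about -2, D: about +7. Region D is most positive.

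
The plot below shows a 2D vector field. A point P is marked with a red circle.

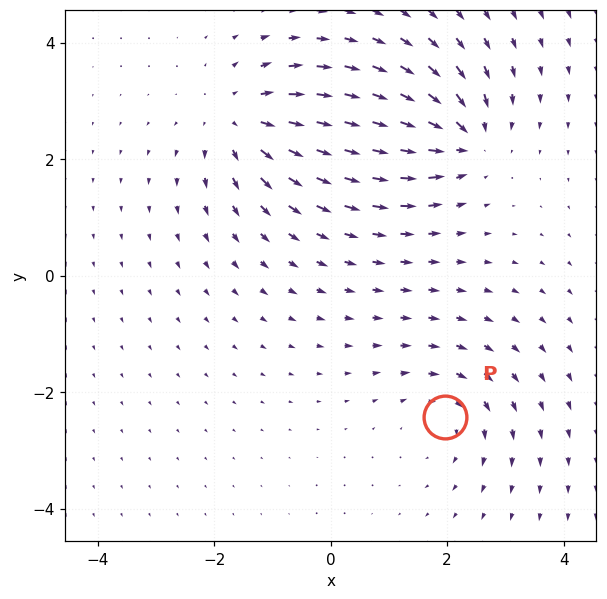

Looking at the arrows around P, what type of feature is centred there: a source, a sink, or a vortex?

vortex

At P (2.0, -2.4) the arrows circulate clockwise. Divergence ≈0, curl about -3 — near-zero divergence with nonzero curl is a vortex.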